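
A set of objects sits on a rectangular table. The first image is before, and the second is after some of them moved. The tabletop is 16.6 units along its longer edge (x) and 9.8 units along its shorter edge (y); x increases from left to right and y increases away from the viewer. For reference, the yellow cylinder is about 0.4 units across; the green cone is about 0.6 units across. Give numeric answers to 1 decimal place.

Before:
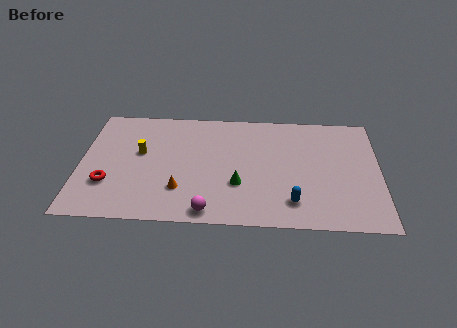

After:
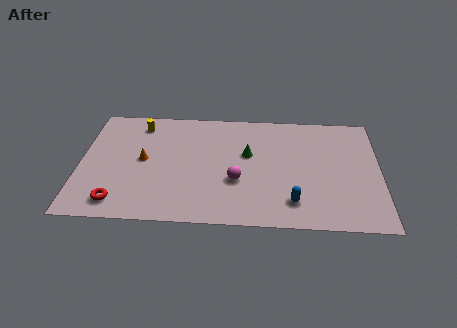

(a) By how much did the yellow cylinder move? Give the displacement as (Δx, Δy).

(-0.1, 2.5)

The yellow cylinder started near (3.3, 5.7) and ended near (3.2, 8.2).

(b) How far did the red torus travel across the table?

1.6

The red torus was near (1.6, 3.0) before and (2.2, 1.5) after, so it travelled √(0.6² + 1.5²) ≈ 1.6 units.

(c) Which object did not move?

the blue capsule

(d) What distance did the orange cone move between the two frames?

3.2

The orange cone was near (5.6, 2.7) before and (3.5, 5.1) after, so it travelled √(2.1² + 2.4²) ≈ 3.2 units.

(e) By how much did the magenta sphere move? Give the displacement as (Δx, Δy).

(1.5, 2.6)

The magenta sphere started near (7.2, 1.0) and ended near (8.7, 3.6).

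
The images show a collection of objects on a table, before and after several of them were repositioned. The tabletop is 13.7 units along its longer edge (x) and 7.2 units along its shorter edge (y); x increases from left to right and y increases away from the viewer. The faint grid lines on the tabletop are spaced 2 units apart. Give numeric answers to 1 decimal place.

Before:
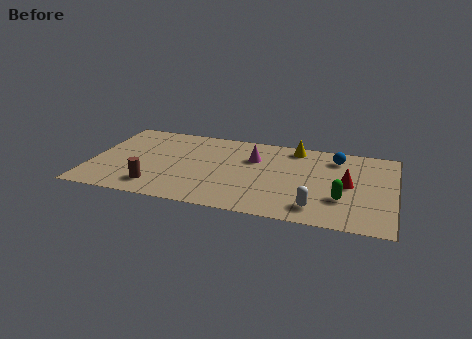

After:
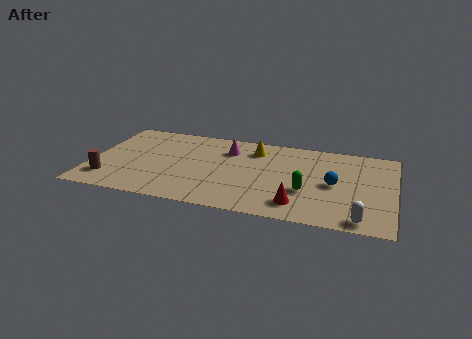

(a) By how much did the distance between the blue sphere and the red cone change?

+0.3

They were about 2.3 units apart before and 2.6 after — 0.3 units further apart.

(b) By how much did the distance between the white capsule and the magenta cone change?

+3.0

The distance was about 4.7 in the first image and 7.7 in the second, so they moved 3.0 units further apart.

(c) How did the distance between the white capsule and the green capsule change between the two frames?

+1.6

The distance was about 1.5 in the first image and 3.1 in the second, so they moved 1.6 units further apart.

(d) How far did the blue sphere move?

2.3

The blue sphere was near (11.0, 5.8) before and (11.0, 3.5) after, so it travelled √(0.0² + 2.3²) ≈ 2.3 units.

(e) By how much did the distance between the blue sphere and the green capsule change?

-2.0

They were about 3.5 units apart before and 1.5 after — 2.0 units closer together.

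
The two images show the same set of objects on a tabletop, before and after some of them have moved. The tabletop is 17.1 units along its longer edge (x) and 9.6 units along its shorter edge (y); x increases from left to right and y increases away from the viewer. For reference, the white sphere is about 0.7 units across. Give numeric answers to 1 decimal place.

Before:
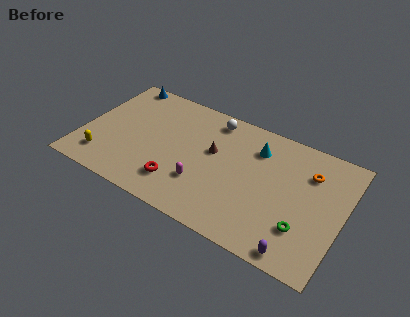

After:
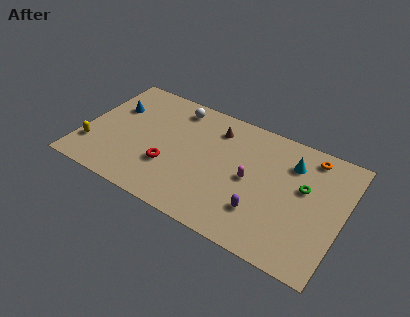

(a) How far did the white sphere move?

2.5

The white sphere was near (8.1, 8.3) before and (5.6, 8.2) after, so it travelled √(2.5² + 0.1²) ≈ 2.5 units.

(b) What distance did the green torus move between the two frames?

3.0

The green torus moved from about (14.8, 2.7) to (14.5, 5.7), a distance of √(0.3² + 3.0²) ≈ 3.0.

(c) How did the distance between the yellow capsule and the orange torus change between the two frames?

+1.0

They were about 14.0 units apart before and 15.0 after — 1.0 units further apart.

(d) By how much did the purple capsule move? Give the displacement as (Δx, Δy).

(-2.6, 1.7)

The purple capsule started near (14.7, 0.9) and ended near (12.1, 2.6).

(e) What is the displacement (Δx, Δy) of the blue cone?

(0.0, -2.4)

The blue cone was at about (1.7, 8.8) and moved to about (1.7, 6.4).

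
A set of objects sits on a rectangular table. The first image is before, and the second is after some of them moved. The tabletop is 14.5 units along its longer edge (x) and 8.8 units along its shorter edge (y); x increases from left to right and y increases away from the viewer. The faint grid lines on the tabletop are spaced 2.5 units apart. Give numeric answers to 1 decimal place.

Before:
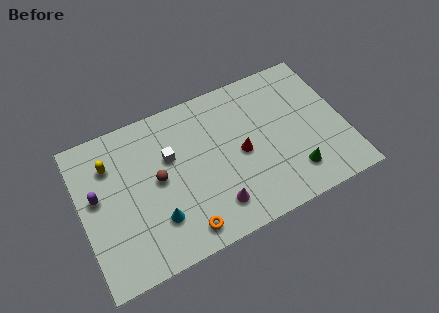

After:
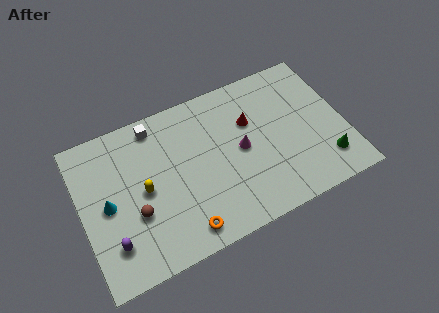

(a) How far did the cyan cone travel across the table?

3.1

The cyan cone moved from about (3.9, 2.4) to (1.4, 4.3), a distance of √(2.5² + 1.9²) ≈ 3.1.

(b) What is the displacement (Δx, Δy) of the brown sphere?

(-1.4, -1.4)

From the two frames, the brown sphere sits at roughly (4.2, 4.6) before and (2.8, 3.2) after.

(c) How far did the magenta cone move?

3.2

The magenta cone moved from about (7.0, 1.8) to (8.8, 4.4), a distance of √(1.8² + 2.6²) ≈ 3.2.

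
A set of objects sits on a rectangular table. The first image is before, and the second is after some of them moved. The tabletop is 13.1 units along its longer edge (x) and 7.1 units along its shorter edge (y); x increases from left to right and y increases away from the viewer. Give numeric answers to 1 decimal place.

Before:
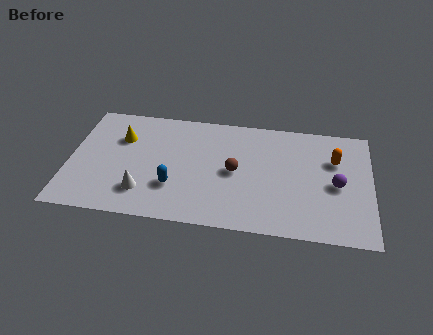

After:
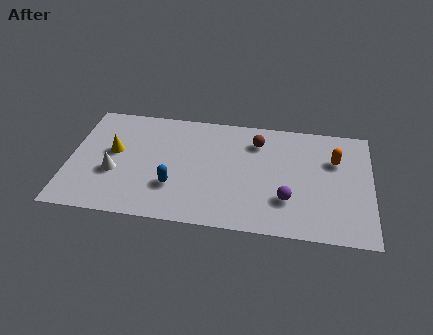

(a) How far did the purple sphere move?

2.4

The purple sphere moved from about (11.6, 3.3) to (9.5, 2.1), a distance of √(2.1² + 1.2²) ≈ 2.4.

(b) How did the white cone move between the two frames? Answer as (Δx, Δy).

(-1.3, 1.0)

The white cone was at about (3.3, 1.7) and moved to about (2.0, 2.7).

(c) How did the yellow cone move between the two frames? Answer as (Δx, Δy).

(-0.3, -0.9)

From the two frames, the yellow cone sits at roughly (2.2, 4.9) before and (1.9, 4.0) after.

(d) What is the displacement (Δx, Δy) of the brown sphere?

(0.9, 2.0)

The brown sphere started near (7.2, 3.5) and ended near (8.1, 5.5).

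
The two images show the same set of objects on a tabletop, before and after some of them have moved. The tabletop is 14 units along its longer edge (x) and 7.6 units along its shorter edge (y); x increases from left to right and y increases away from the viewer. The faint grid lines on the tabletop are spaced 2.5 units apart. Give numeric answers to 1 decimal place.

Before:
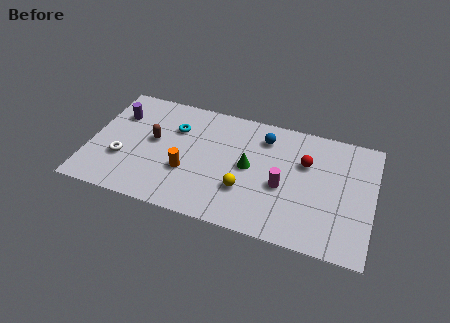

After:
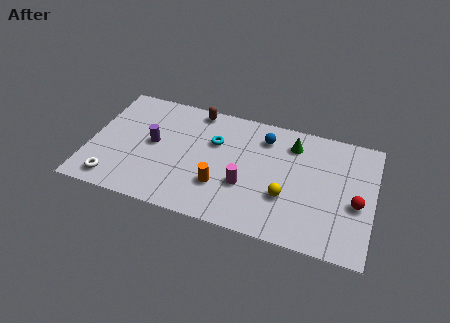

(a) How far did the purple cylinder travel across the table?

2.4

The purple cylinder moved from about (1.2, 5.4) to (3.1, 4.0), a distance of √(1.9² + 1.4²) ≈ 2.4.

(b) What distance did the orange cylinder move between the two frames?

1.7

The orange cylinder was near (4.9, 2.7) before and (6.6, 2.3) after, so it travelled √(1.7² + 0.4²) ≈ 1.7 units.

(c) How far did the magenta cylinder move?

1.9

The magenta cylinder moved from about (9.6, 3.2) to (7.8, 2.7), a distance of √(1.8² + 0.5²) ≈ 1.9.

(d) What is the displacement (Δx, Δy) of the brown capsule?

(1.9, 2.6)

From the two frames, the brown capsule sits at roughly (3.1, 4.2) before and (5.0, 6.8) after.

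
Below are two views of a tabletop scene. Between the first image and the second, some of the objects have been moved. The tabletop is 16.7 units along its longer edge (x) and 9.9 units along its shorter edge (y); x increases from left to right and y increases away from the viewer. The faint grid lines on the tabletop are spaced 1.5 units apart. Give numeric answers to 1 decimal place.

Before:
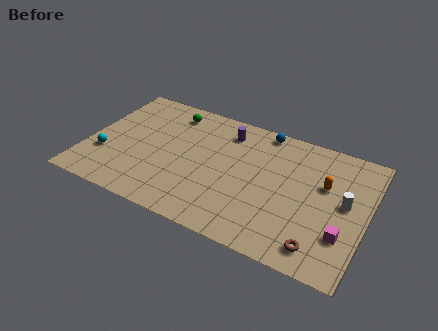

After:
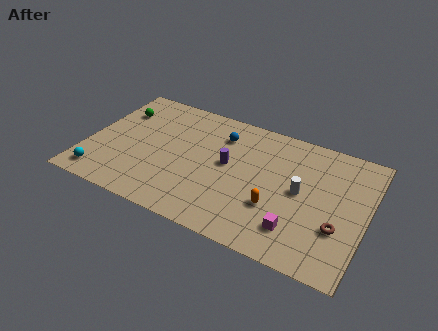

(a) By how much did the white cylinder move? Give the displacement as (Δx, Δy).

(-2.6, -0.2)

From the two frames, the white cylinder sits at roughly (15.4, 5.3) before and (12.8, 5.1) after.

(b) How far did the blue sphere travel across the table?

2.8

The blue sphere was near (10.1, 9.0) before and (7.7, 7.6) after, so it travelled √(2.4² + 1.4²) ≈ 2.8 units.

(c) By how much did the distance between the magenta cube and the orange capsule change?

-1.8

The distance was about 3.6 in the first image and 1.8 in the second, so they moved 1.8 units closer together.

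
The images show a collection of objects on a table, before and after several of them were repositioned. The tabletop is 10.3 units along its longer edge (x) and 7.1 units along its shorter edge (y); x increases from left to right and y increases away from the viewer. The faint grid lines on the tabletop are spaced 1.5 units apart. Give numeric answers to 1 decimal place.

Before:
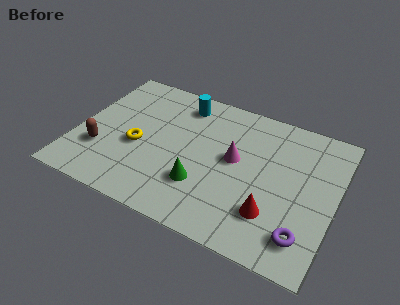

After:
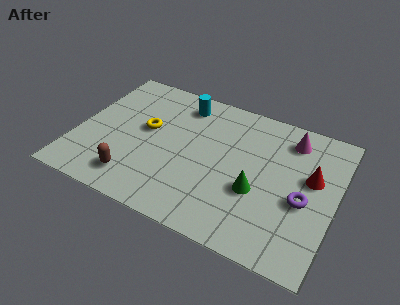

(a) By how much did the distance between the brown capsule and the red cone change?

+0.4

They were about 6.9 units apart before and 7.3 after — 0.4 units further apart.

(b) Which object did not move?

the cyan cylinder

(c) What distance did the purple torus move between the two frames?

1.6

The purple torus moved from about (9.3, 1.4) to (9.1, 3.0), a distance of √(0.2² + 1.6²) ≈ 1.6.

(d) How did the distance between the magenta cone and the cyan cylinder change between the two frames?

+1.3

The distance was about 3.1 in the first image and 4.4 in the second, so they moved 1.3 units further apart.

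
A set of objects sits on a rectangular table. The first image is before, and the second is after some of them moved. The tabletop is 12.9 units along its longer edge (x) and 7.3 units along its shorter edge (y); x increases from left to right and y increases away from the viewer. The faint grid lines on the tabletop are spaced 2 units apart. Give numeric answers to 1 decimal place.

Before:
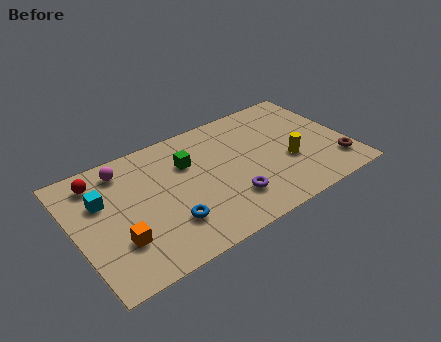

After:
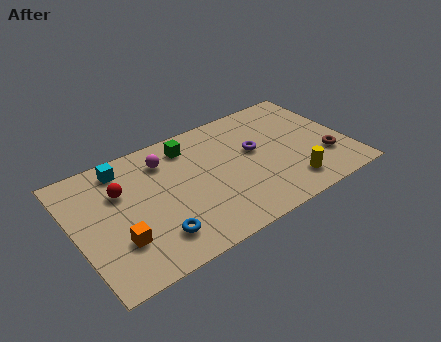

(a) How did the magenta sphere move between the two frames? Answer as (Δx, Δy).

(1.9, -0.4)

The magenta sphere was at about (2.6, 6.1) and moved to about (4.5, 5.7).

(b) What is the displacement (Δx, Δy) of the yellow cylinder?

(-0.2, -1.4)

The yellow cylinder was at about (10.0, 2.8) and moved to about (9.8, 1.4).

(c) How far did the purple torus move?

2.8

The purple torus moved from about (7.0, 1.9) to (8.6, 4.2), a distance of √(1.6² + 2.3²) ≈ 2.8.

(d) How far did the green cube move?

1.0

The green cube moved from about (5.5, 5.0) to (5.7, 6.0), a distance of √(0.2² + 1.0²) ≈ 1.0.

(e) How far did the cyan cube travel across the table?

1.8

From (1.4, 4.8) to (2.6, 6.2), the cyan cube covered √(1.2² + 1.4²) ≈ 1.8 units.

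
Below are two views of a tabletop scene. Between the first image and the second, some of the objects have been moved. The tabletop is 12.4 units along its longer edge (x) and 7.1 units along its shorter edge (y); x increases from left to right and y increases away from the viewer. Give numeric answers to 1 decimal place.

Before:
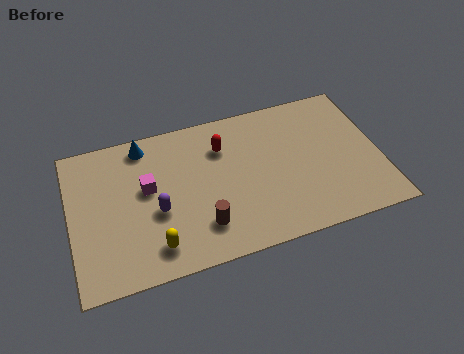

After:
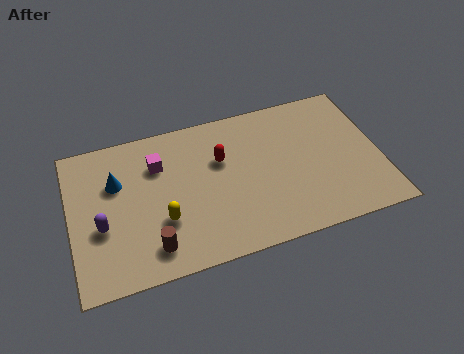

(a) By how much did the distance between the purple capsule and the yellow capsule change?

+0.8

They were about 1.6 units apart before and 2.4 after — 0.8 units further apart.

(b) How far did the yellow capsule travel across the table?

1.2

From (3.2, 1.3) to (3.6, 2.4), the yellow capsule covered √(0.4² + 1.1²) ≈ 1.2 units.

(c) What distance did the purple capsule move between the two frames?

2.2

The purple capsule moved from about (3.4, 2.9) to (1.2, 2.8), a distance of √(2.2² + 0.1²) ≈ 2.2.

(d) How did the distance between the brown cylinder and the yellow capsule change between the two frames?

-0.7

The distance was about 1.9 in the first image and 1.2 in the second, so they moved 0.7 units closer together.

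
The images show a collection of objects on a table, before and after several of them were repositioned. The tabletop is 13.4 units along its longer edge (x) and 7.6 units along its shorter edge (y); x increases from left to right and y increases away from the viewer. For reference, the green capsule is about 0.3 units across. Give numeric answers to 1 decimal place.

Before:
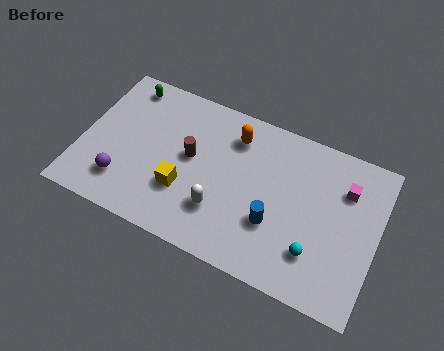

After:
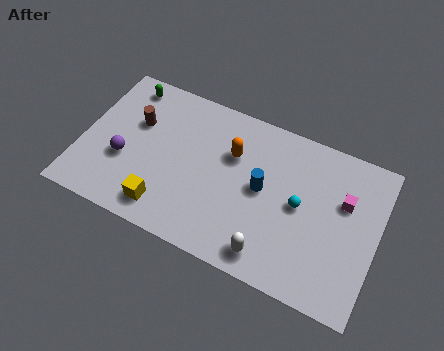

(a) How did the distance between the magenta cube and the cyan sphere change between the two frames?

-1.5

The distance was about 3.6 in the first image and 2.1 in the second, so they moved 1.5 units closer together.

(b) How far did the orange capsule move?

0.9

The orange capsule moved from about (6.7, 6.0) to (6.7, 5.1), a distance of √(0.0² + 0.9²) ≈ 0.9.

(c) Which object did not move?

the green capsule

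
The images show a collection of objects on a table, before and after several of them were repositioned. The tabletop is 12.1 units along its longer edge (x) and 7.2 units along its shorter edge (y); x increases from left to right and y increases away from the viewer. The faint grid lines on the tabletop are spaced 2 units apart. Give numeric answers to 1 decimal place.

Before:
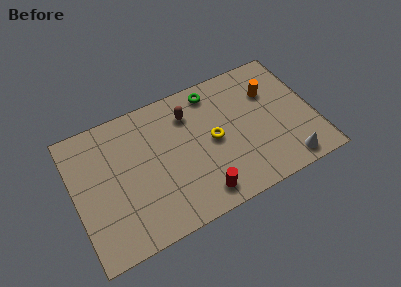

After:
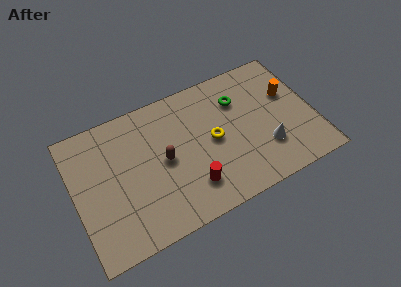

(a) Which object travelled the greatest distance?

the brown capsule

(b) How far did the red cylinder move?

0.7

The red cylinder was near (6.0, 1.1) before and (5.6, 1.7) after, so it travelled √(0.4² + 0.6²) ≈ 0.7 units.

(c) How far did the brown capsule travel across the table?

2.4

From (6.0, 5.5) to (4.5, 3.6), the brown capsule covered √(1.5² + 1.9²) ≈ 2.4 units.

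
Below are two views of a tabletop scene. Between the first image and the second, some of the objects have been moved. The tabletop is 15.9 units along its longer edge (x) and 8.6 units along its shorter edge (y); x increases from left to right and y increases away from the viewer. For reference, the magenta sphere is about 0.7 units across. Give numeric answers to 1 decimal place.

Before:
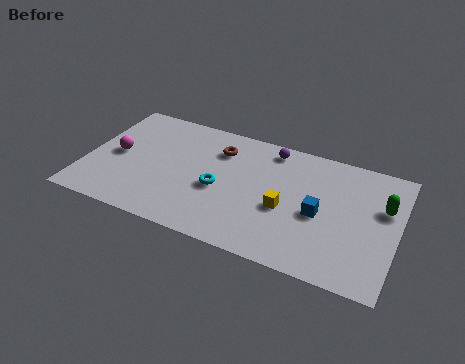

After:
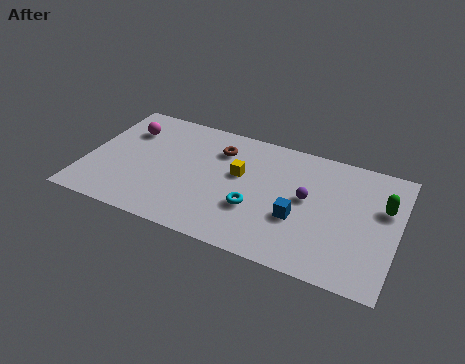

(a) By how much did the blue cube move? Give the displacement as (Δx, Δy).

(-1.0, -0.7)

The blue cube started near (12.0, 3.9) and ended near (11.0, 3.2).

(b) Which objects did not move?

the brown torus and the green capsule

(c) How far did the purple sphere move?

3.5

The purple sphere was near (9.2, 7.5) before and (11.3, 4.7) after, so it travelled √(2.1² + 2.8²) ≈ 3.5 units.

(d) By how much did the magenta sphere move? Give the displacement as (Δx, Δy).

(0.3, 2.0)

The magenta sphere was at about (1.5, 4.3) and moved to about (1.8, 6.3).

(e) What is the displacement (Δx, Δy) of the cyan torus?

(1.9, -0.7)

From the two frames, the cyan torus sits at roughly (6.9, 3.7) before and (8.8, 3.0) after.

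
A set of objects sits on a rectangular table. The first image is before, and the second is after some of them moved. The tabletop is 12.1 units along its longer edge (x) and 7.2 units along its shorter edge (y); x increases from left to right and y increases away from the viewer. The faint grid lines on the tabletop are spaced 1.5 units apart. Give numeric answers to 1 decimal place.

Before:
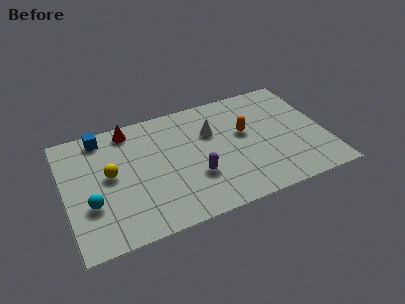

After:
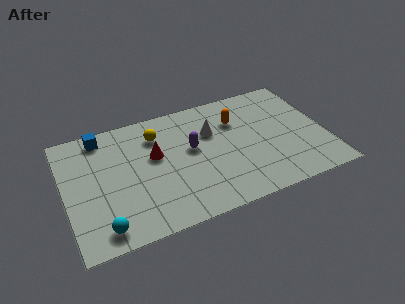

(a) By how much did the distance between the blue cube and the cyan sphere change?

+1.4

They were about 3.9 units apart before and 5.3 after — 1.4 units further apart.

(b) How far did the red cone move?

2.2

The red cone moved from about (3.2, 6.3) to (4.2, 4.3), a distance of √(1.0² + 2.0²) ≈ 2.2.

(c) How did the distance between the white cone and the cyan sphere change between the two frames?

+0.4

They were about 6.2 units apart before and 6.6 after — 0.4 units further apart.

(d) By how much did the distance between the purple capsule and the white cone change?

-1.4

They were about 2.6 units apart before and 1.2 after — 1.4 units closer together.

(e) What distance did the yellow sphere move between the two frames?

2.8

From (2.1, 3.9) to (4.4, 5.5), the yellow sphere covered √(2.3² + 1.6²) ≈ 2.8 units.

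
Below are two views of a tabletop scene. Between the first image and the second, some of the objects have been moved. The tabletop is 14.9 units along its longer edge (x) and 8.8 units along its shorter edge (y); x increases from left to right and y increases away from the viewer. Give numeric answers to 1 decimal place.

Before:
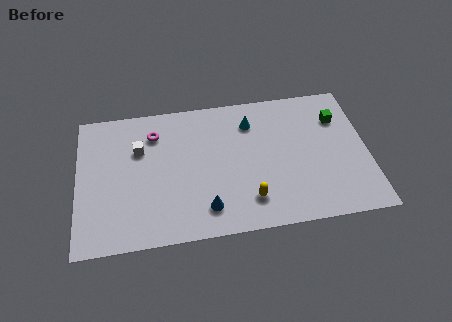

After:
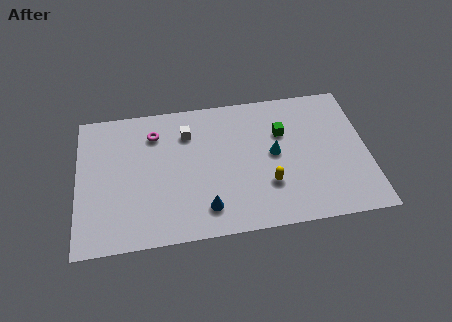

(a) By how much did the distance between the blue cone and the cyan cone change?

-1.1

They were about 5.7 units apart before and 4.6 after — 1.1 units closer together.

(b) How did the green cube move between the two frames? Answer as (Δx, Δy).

(-2.9, -0.5)

The green cube started near (13.5, 6.4) and ended near (10.6, 5.9).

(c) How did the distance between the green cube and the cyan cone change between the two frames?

-3.1

Before: roughly 4.5 units apart; after: 1.4. That's 3.1 units closer together.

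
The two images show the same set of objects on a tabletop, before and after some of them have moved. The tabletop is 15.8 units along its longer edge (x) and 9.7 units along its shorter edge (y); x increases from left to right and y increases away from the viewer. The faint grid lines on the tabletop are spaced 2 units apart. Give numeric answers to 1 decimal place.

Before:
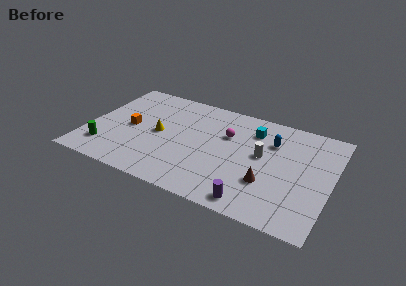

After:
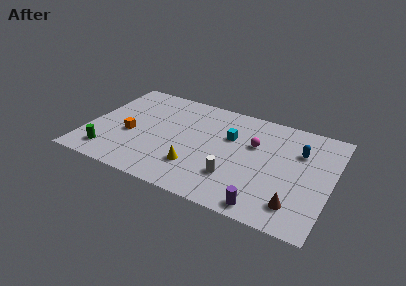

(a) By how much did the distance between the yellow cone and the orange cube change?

+2.8

They were about 1.9 units apart before and 4.7 after — 2.8 units further apart.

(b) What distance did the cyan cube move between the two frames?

1.8

From (10.5, 7.5) to (9.1, 6.3), the cyan cube covered √(1.4² + 1.2²) ≈ 1.8 units.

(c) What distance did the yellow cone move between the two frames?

3.5

From (4.6, 4.8) to (7.3, 2.6), the yellow cone covered √(2.7² + 2.2²) ≈ 3.5 units.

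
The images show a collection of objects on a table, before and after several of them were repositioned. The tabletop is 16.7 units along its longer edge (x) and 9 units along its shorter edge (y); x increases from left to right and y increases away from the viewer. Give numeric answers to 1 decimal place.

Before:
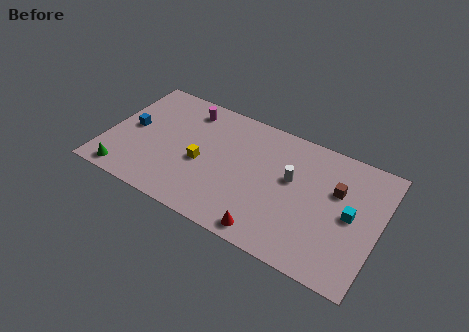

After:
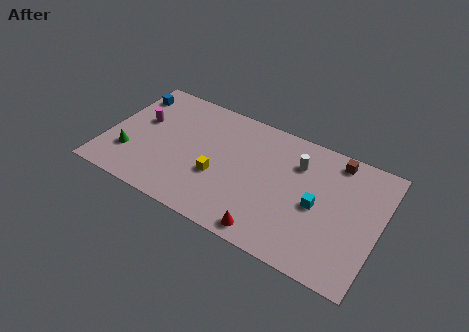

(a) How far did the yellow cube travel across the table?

1.2

The yellow cube was near (5.9, 3.9) before and (7.0, 3.4) after, so it travelled √(1.1² + 0.5²) ≈ 1.2 units.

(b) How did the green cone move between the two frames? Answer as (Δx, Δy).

(0.0, 1.6)

The green cone started near (1.6, 1.0) and ended near (1.6, 2.6).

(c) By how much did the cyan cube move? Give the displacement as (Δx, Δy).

(-2.0, -0.3)

The cyan cube was at about (15.0, 4.5) and moved to about (13.0, 4.2).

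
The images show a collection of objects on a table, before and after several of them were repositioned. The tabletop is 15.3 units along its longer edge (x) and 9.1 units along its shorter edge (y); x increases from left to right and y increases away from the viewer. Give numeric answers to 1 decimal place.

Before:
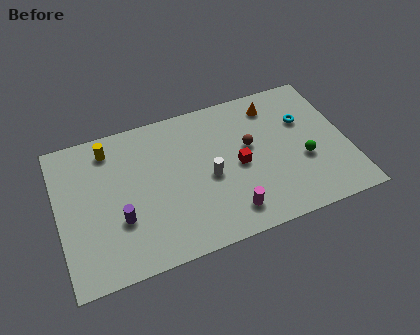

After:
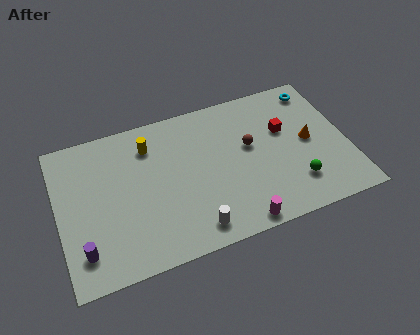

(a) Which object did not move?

the brown sphere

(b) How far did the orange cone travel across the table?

3.3

The orange cone was near (11.7, 7.5) before and (13.3, 4.6) after, so it travelled √(1.6² + 2.9²) ≈ 3.3 units.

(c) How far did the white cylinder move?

3.0

The white cylinder moved from about (7.9, 4.1) to (6.8, 1.3), a distance of √(1.1² + 2.8²) ≈ 3.0.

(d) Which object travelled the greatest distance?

the orange cone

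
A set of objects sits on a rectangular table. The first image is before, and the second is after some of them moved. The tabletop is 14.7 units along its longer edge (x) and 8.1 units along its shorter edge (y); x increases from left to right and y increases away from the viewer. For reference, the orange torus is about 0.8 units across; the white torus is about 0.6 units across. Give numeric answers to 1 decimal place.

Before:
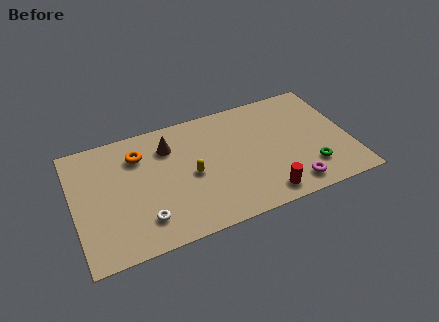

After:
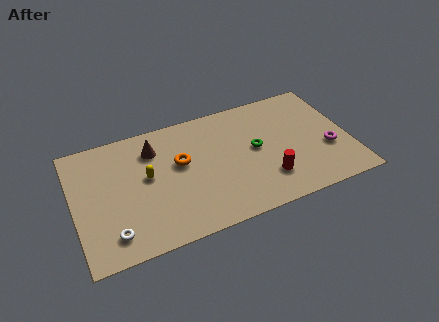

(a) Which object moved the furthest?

the green torus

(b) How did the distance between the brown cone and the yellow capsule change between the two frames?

-0.7

They were about 2.5 units apart before and 1.8 after — 0.7 units closer together.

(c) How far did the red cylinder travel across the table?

1.0

The red cylinder moved from about (9.8, 1.1) to (10.1, 2.1), a distance of √(0.3² + 1.0²) ≈ 1.0.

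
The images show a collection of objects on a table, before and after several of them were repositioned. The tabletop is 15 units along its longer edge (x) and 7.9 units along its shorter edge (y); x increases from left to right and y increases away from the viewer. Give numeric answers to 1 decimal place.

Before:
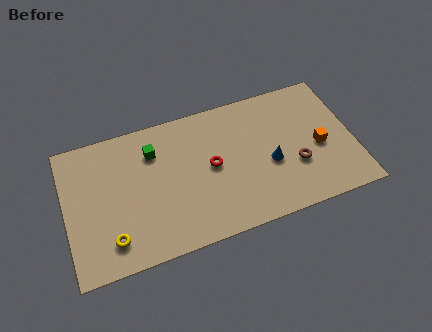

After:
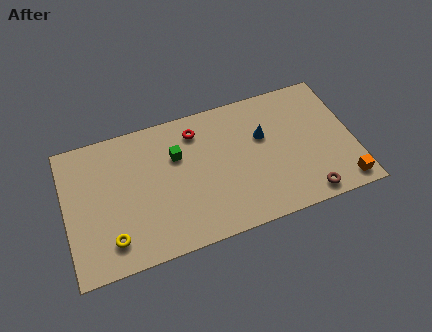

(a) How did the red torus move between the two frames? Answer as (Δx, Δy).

(-0.6, 2.3)

The red torus was at about (7.6, 4.1) and moved to about (7.0, 6.4).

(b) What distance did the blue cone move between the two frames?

1.7

The blue cone was near (10.6, 3.3) before and (10.4, 5.0) after, so it travelled √(0.2² + 1.7²) ≈ 1.7 units.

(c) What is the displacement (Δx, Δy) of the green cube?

(1.2, -0.6)

From the two frames, the green cube sits at roughly (4.7, 5.9) before and (5.9, 5.3) after.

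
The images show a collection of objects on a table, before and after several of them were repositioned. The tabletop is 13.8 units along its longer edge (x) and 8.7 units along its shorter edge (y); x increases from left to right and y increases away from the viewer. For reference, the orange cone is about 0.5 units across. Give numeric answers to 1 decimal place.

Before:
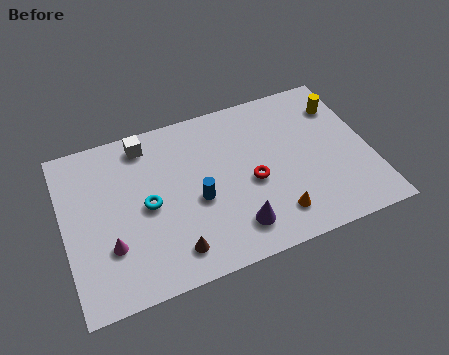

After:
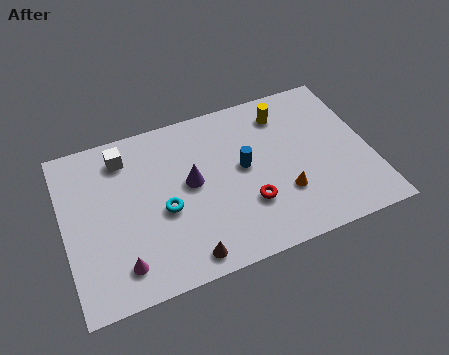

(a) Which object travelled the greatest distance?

the purple cone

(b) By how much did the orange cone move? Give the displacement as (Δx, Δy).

(0.5, 1.0)

The orange cone started near (9.2, 1.7) and ended near (9.7, 2.7).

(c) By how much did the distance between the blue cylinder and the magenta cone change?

+2.5

Before: roughly 4.1 units apart; after: 6.6. That's 2.5 units further apart.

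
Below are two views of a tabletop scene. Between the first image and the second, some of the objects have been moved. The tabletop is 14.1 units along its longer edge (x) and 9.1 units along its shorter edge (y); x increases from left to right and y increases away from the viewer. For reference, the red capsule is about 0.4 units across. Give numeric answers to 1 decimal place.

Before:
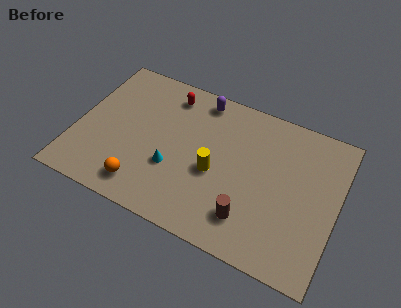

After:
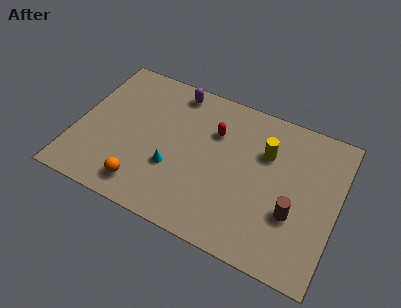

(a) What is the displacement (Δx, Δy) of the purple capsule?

(-1.4, 0.0)

The purple capsule was at about (6.3, 8.0) and moved to about (4.9, 8.0).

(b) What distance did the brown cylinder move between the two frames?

2.5

The brown cylinder was near (9.7, 2.0) before and (11.9, 3.2) after, so it travelled √(2.2² + 1.2²) ≈ 2.5 units.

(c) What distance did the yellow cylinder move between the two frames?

3.4

From (7.6, 3.9) to (10.1, 6.2), the yellow cylinder covered √(2.5² + 2.3²) ≈ 3.4 units.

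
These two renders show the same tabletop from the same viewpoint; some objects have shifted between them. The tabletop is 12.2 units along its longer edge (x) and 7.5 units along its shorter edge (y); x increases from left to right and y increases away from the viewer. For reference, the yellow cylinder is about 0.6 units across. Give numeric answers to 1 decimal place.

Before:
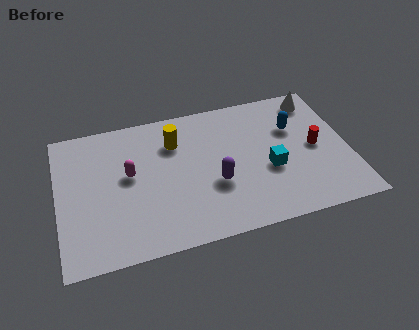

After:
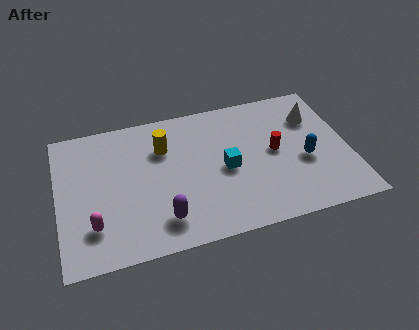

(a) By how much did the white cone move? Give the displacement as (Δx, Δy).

(-0.2, -1.0)

The white cone started near (11.1, 6.4) and ended near (10.9, 5.4).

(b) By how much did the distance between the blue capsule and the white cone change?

+0.6

The distance was about 1.8 in the first image and 2.4 in the second, so they moved 0.6 units further apart.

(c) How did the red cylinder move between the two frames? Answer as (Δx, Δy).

(-1.7, 0.2)

The red cylinder started near (10.8, 3.7) and ended near (9.1, 3.9).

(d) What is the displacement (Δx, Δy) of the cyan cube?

(-1.8, 0.5)

The cyan cube started near (8.8, 3.0) and ended near (7.0, 3.5).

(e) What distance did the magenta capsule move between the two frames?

2.8

The magenta capsule was near (3.0, 4.2) before and (1.4, 1.9) after, so it travelled √(1.6² + 2.3²) ≈ 2.8 units.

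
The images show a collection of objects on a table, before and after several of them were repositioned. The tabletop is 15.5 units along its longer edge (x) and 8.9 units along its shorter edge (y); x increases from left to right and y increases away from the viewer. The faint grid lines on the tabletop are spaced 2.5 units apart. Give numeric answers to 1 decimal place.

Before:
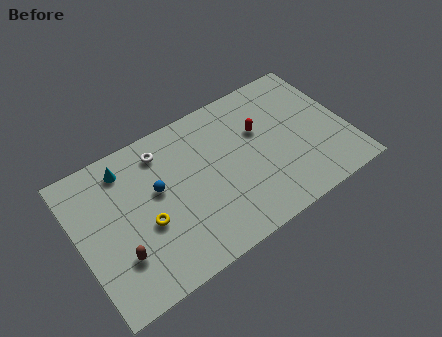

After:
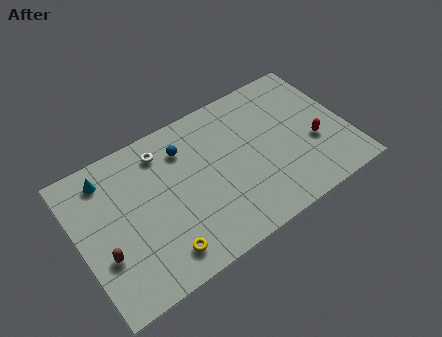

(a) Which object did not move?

the white torus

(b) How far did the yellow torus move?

2.2

The yellow torus was near (3.7, 3.6) before and (4.2, 1.5) after, so it travelled √(0.5² + 2.1²) ≈ 2.2 units.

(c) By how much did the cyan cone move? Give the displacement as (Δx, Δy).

(-1.1, 0.0)

The cyan cone was at about (3.1, 7.4) and moved to about (2.0, 7.4).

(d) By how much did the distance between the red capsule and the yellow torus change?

+2.2

The distance was about 7.3 in the first image and 9.5 in the second, so they moved 2.2 units further apart.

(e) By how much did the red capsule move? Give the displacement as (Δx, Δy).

(2.8, -2.3)

The red capsule was at about (10.7, 5.7) and moved to about (13.5, 3.4).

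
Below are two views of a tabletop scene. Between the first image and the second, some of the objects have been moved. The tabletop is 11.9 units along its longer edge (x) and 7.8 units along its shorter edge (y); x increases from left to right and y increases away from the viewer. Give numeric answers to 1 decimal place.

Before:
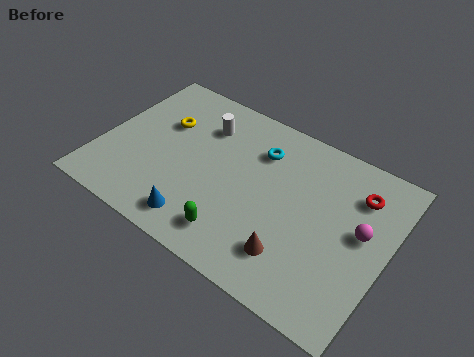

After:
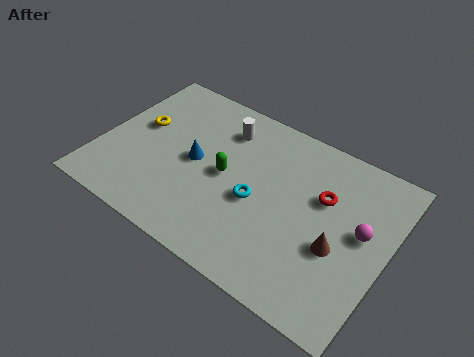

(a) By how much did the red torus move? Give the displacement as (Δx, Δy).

(-1.3, -0.9)

The red torus started near (10.4, 5.9) and ended near (9.1, 5.0).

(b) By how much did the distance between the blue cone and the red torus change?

-2.2

They were about 7.5 units apart before and 5.3 after — 2.2 units closer together.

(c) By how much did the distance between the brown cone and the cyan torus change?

-1.1

The distance was about 4.5 in the first image and 3.4 in the second, so they moved 1.1 units closer together.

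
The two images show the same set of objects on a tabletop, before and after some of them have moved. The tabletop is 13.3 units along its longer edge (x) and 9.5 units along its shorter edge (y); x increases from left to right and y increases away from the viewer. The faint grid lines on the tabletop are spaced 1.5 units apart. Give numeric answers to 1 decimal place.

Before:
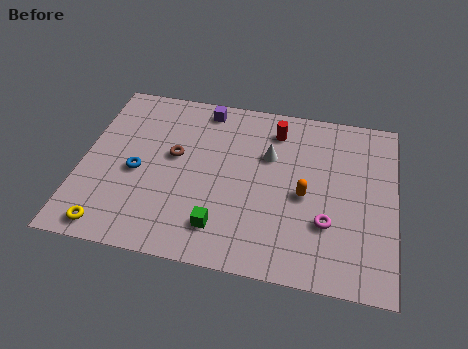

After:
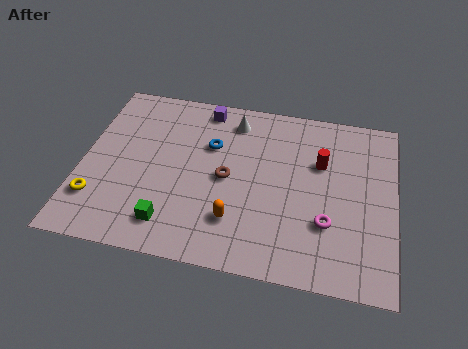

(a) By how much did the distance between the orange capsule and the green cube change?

-1.4

Before: roughly 4.2 units apart; after: 2.8. That's 1.4 units closer together.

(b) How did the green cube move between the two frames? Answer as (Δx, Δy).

(-2.1, -0.2)

From the two frames, the green cube sits at roughly (6.1, 1.9) before and (4.0, 1.7) after.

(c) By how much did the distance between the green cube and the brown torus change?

-0.5

Before: roughly 4.1 units apart; after: 3.6. That's 0.5 units closer together.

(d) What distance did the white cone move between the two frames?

2.3

The white cone moved from about (7.9, 6.2) to (6.3, 7.9), a distance of √(1.6² + 1.7²) ≈ 2.3.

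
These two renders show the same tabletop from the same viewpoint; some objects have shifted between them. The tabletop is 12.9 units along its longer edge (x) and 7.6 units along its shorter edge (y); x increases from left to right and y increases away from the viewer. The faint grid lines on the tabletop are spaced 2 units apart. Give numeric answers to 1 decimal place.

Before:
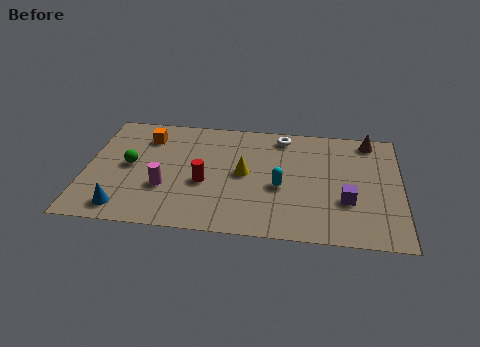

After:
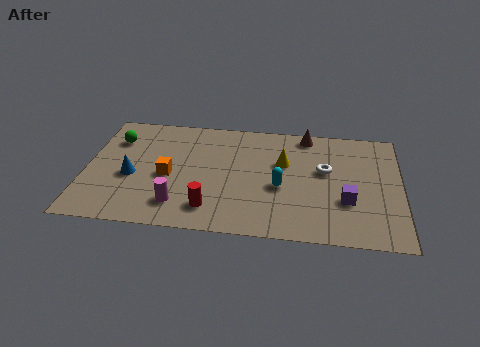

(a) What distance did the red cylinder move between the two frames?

1.6

The red cylinder was near (4.9, 3.1) before and (5.2, 1.5) after, so it travelled √(0.3² + 1.6²) ≈ 1.6 units.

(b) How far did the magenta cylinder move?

1.2

From (3.3, 2.6) to (3.9, 1.6), the magenta cylinder covered √(0.6² + 1.0²) ≈ 1.2 units.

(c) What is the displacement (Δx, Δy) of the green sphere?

(-0.7, 1.7)

The green sphere was at about (1.8, 3.9) and moved to about (1.1, 5.6).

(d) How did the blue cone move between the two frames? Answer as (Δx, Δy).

(0.2, 2.1)

From the two frames, the blue cone sits at roughly (1.7, 1.1) before and (1.9, 3.2) after.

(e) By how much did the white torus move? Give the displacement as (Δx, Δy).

(1.8, -2.1)

From the two frames, the white torus sits at roughly (8.0, 6.6) before and (9.8, 4.5) after.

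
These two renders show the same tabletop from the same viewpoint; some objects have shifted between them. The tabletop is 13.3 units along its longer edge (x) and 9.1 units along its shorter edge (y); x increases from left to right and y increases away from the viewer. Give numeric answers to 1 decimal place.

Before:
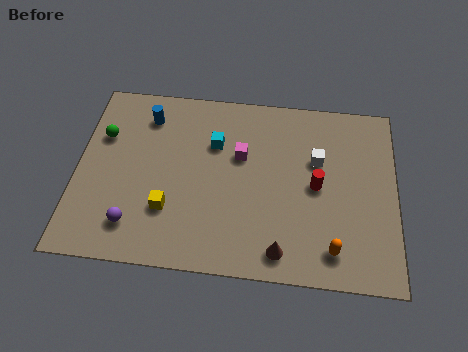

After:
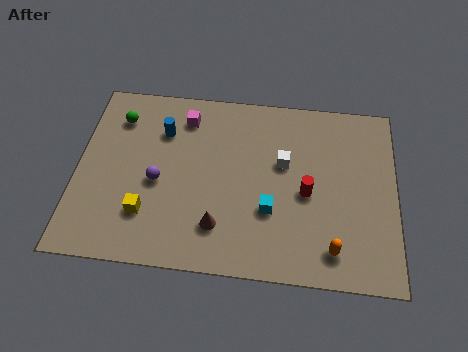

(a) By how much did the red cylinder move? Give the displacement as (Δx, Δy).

(-0.4, -0.4)

The red cylinder started near (10.0, 4.5) and ended near (9.6, 4.1).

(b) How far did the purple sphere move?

2.4

From (2.5, 1.8) to (3.4, 4.0), the purple sphere covered √(0.9² + 2.2²) ≈ 2.4 units.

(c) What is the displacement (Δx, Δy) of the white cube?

(-1.4, -0.3)

The white cube was at about (10.0, 5.8) and moved to about (8.6, 5.5).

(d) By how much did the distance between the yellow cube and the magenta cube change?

+1.0

They were about 4.2 units apart before and 5.2 after — 1.0 units further apart.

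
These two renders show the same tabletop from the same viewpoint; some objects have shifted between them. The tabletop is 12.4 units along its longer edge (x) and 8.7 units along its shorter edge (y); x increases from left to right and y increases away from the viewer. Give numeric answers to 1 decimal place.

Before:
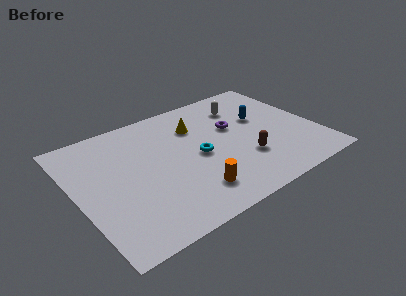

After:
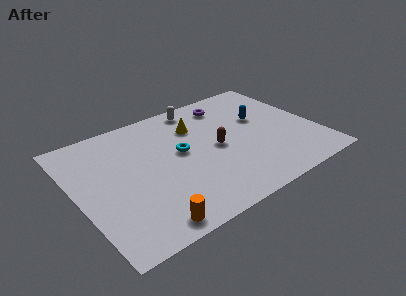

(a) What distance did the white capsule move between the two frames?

2.4

From (9.1, 6.7) to (6.9, 7.7), the white capsule covered √(2.2² + 1.0²) ≈ 2.4 units.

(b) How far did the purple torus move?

1.9

The purple torus moved from about (8.3, 5.3) to (8.4, 7.2), a distance of √(0.1² + 1.9²) ≈ 1.9.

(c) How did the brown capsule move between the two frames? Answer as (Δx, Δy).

(-1.2, 1.5)

The brown capsule started near (8.4, 2.7) and ended near (7.2, 4.2).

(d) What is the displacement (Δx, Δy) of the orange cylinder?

(-2.5, -0.9)

The orange cylinder was at about (5.4, 1.8) and moved to about (2.9, 0.9).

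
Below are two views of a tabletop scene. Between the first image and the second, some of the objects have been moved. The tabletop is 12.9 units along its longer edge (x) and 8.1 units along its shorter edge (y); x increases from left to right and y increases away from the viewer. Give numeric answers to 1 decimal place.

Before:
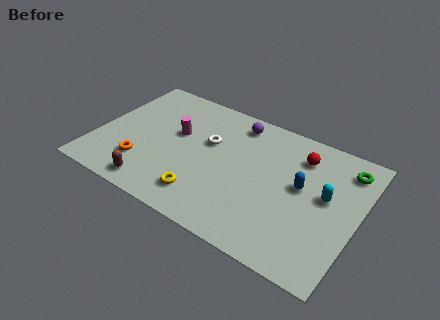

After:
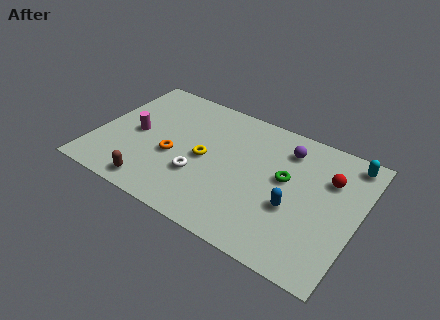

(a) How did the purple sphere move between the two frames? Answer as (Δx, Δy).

(2.6, -0.5)

The purple sphere started near (6.5, 6.9) and ended near (9.1, 6.4).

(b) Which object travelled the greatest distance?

the green torus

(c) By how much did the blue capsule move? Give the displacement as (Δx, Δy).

(-0.2, -1.4)

From the two frames, the blue capsule sits at roughly (10.1, 4.5) before and (9.9, 3.1) after.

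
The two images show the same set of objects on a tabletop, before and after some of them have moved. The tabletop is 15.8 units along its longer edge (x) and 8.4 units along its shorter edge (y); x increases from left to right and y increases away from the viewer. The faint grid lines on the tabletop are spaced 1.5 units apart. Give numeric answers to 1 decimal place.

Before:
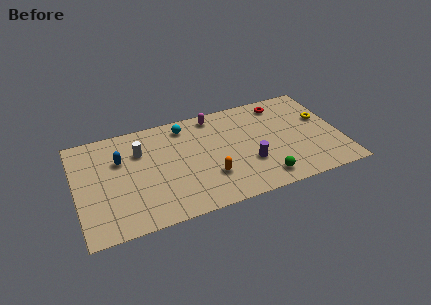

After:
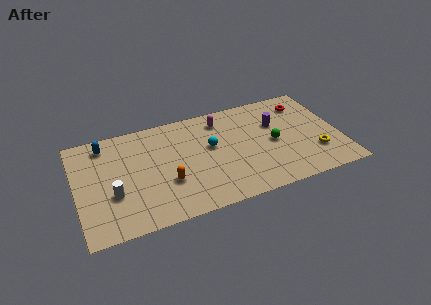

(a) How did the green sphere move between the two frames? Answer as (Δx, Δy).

(0.9, 2.7)

From the two frames, the green sphere sits at roughly (10.9, 1.3) before and (11.8, 4.0) after.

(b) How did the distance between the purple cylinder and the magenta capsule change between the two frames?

-1.4

They were about 4.9 units apart before and 3.5 after — 1.4 units closer together.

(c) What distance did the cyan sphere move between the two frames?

2.6

The cyan sphere moved from about (6.7, 7.1) to (8.1, 4.9), a distance of √(1.4² + 2.2²) ≈ 2.6.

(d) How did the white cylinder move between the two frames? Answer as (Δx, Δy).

(-1.8, -2.9)

The white cylinder started near (3.9, 5.9) and ended near (2.1, 3.0).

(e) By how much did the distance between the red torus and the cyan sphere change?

+0.3

The distance was about 5.9 in the first image and 6.2 in the second, so they moved 0.3 units further apart.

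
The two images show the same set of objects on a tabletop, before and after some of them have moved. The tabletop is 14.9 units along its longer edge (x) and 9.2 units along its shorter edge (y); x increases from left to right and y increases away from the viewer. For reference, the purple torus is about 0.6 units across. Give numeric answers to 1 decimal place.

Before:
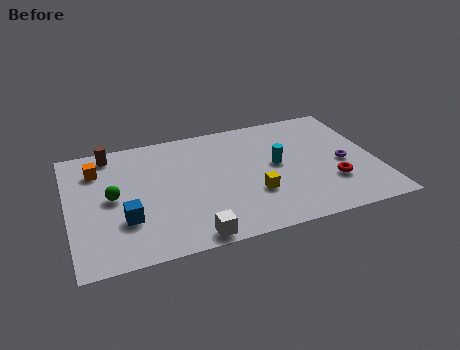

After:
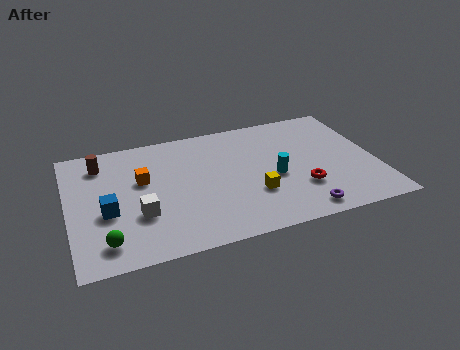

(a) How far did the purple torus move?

3.8

The purple torus was near (13.3, 4.1) before and (10.9, 1.1) after, so it travelled √(2.4² + 3.0²) ≈ 3.8 units.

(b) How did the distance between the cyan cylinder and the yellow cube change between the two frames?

-0.8

The distance was about 2.3 in the first image and 1.5 in the second, so they moved 0.8 units closer together.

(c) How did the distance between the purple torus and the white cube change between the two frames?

-0.5

The distance was about 8.4 in the first image and 7.9 in the second, so they moved 0.5 units closer together.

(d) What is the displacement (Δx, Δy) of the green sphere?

(-0.5, -3.1)

From the two frames, the green sphere sits at roughly (2.1, 4.7) before and (1.6, 1.6) after.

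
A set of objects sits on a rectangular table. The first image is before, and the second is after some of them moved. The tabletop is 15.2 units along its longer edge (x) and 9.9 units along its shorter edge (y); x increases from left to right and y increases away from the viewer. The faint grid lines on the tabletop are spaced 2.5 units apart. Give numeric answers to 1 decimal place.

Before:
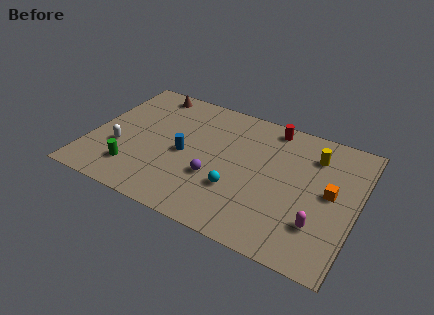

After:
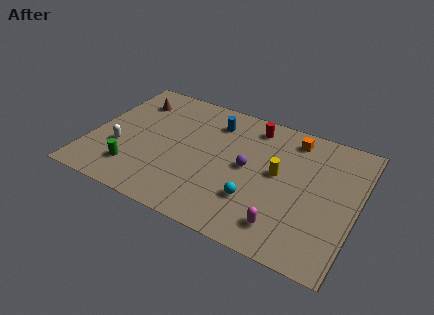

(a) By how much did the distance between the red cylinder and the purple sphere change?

-2.6

Before: roughly 5.9 units apart; after: 3.3. That's 2.6 units closer together.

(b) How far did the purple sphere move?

2.3

The purple sphere moved from about (7.3, 3.5) to (9.0, 5.1), a distance of √(1.7² + 1.6²) ≈ 2.3.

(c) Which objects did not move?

the green cylinder and the white capsule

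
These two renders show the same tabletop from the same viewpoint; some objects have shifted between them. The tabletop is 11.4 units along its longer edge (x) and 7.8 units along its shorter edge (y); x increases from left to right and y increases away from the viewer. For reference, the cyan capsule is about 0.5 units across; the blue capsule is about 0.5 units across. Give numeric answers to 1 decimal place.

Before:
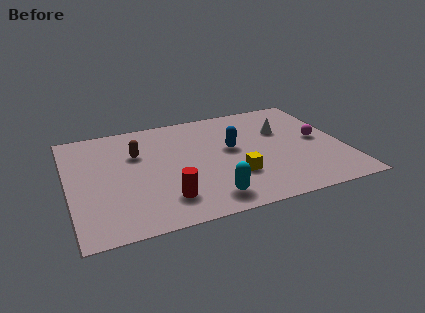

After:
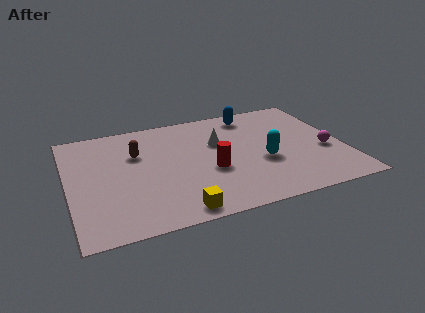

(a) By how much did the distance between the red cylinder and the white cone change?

-4.2

Before: roughly 6.2 units apart; after: 2.0. That's 4.2 units closer together.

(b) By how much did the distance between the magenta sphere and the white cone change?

+2.9

Before: roughly 1.8 units apart; after: 4.7. That's 2.9 units further apart.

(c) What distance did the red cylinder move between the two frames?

2.4

From (3.8, 1.7) to (5.8, 3.1), the red cylinder covered √(2.0² + 1.4²) ≈ 2.4 units.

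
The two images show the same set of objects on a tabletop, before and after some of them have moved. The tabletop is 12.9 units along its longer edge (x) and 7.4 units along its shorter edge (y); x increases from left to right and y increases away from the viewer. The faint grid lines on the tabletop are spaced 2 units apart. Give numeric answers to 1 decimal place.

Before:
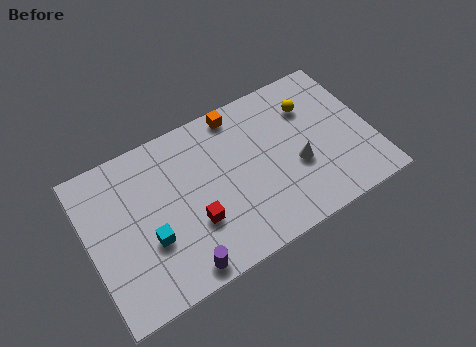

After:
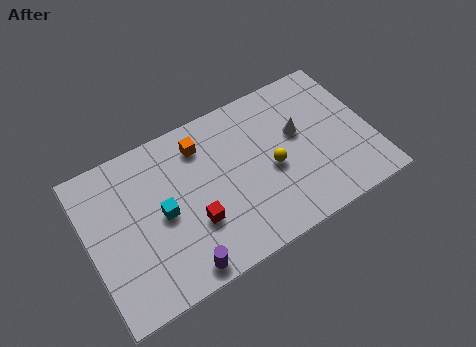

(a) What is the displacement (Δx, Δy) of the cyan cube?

(0.7, 0.9)

From the two frames, the cyan cube sits at roughly (2.6, 2.7) before and (3.3, 3.6) after.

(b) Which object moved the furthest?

the yellow sphere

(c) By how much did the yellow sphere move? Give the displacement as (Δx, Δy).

(-2.1, -2.1)

From the two frames, the yellow sphere sits at roughly (10.4, 5.4) before and (8.3, 3.3) after.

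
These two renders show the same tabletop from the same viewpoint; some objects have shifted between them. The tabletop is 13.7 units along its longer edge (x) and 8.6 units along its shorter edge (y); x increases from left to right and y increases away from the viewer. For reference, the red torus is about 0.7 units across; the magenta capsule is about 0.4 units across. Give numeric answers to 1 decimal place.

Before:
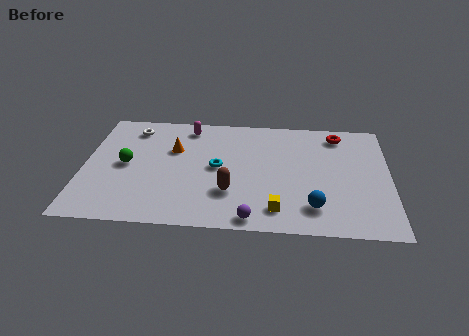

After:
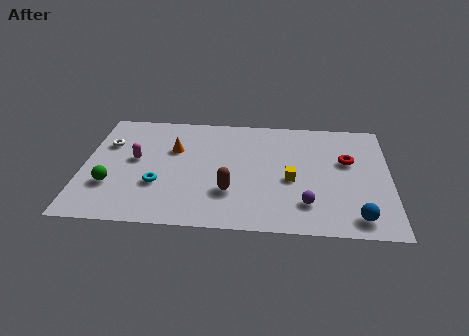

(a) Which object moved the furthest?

the magenta capsule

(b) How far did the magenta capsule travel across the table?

3.5

From (4.6, 7.4) to (2.3, 4.7), the magenta capsule covered √(2.3² + 2.7²) ≈ 3.5 units.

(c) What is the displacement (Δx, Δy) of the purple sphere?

(2.4, 1.2)

The purple sphere was at about (7.6, 0.8) and moved to about (10.0, 2.0).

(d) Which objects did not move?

the orange cone and the brown capsule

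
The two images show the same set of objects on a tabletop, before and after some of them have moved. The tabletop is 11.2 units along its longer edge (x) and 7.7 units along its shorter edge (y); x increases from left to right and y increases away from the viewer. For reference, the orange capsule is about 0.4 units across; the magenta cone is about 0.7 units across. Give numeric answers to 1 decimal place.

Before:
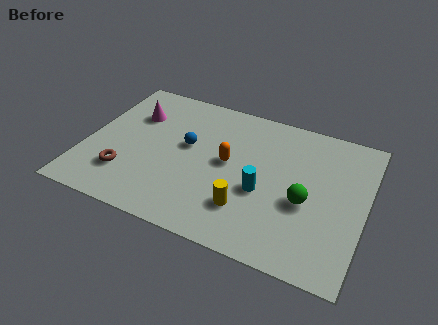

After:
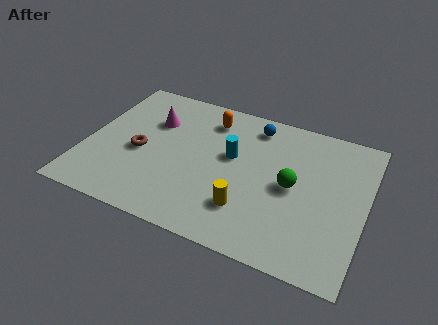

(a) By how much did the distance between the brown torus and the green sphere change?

-1.1

The distance was about 7.2 in the first image and 6.1 in the second, so they moved 1.1 units closer together.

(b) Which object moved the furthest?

the blue sphere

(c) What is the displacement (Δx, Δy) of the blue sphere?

(2.5, 2.1)

From the two frames, the blue sphere sits at roughly (4.0, 4.4) before and (6.5, 6.5) after.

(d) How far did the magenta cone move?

0.8

The magenta cone moved from about (1.7, 5.4) to (2.5, 5.3), a distance of √(0.8² + 0.1²) ≈ 0.8.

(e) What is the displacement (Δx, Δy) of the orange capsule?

(-1.0, 2.1)

The orange capsule started near (5.7, 4.1) and ended near (4.7, 6.2).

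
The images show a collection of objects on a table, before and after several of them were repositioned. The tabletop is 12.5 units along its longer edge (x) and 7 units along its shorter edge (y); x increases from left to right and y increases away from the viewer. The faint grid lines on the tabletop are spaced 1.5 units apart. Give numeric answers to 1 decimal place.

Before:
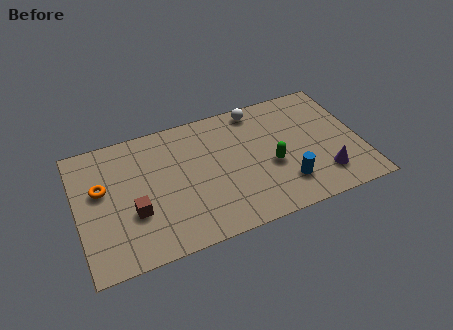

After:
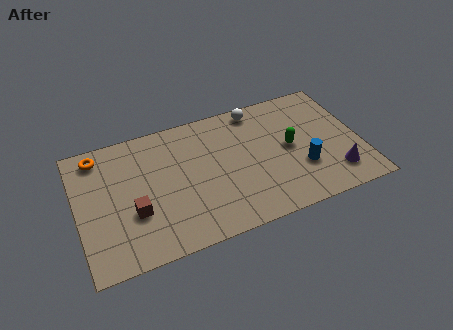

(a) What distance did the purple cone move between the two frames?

0.5

From (10.7, 1.6) to (11.2, 1.5), the purple cone covered √(0.5² + 0.1²) ≈ 0.5 units.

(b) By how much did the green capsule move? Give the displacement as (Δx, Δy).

(0.9, 0.7)

The green capsule started near (8.5, 2.9) and ended near (9.4, 3.6).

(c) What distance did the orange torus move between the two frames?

1.8

From (1.1, 4.2) to (1.1, 6.0), the orange torus covered √(0.0² + 1.8²) ≈ 1.8 units.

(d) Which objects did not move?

the brown cube and the white sphere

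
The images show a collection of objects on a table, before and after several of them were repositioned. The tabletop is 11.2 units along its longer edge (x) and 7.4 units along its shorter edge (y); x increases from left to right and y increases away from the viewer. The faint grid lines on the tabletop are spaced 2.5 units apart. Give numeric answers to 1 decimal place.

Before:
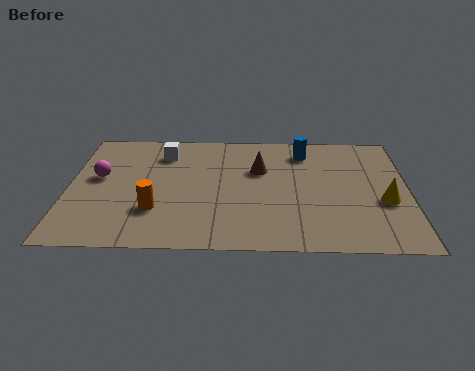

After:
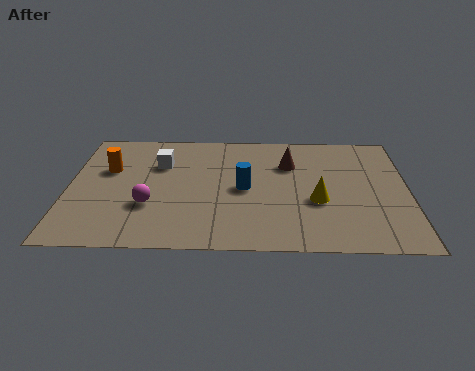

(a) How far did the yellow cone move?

2.2

The yellow cone was near (10.4, 2.9) before and (8.2, 2.9) after, so it travelled √(2.2² + 0.0²) ≈ 2.2 units.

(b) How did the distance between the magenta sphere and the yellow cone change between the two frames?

-4.0

The distance was about 9.5 in the first image and 5.5 in the second, so they moved 4.0 units closer together.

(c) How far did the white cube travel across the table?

0.7

The white cube was near (3.1, 5.8) before and (3.0, 5.1) after, so it travelled √(0.1² + 0.7²) ≈ 0.7 units.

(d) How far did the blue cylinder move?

3.1

The blue cylinder moved from about (7.8, 6.0) to (5.8, 3.6), a distance of √(2.0² + 2.4²) ≈ 3.1.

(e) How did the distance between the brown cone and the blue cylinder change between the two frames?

+0.3

The distance was about 1.9 in the first image and 2.2 in the second, so they moved 0.3 units further apart.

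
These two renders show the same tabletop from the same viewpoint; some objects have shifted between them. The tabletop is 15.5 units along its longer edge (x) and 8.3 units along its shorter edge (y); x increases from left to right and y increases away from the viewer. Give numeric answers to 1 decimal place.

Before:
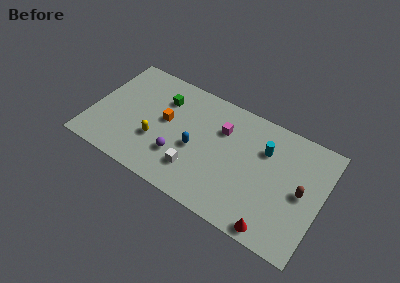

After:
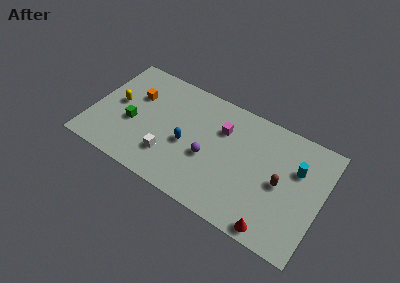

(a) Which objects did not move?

the magenta cube and the red cone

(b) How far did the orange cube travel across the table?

2.4

The orange cube moved from about (4.9, 4.6) to (2.7, 5.5), a distance of √(2.2² + 0.9²) ≈ 2.4.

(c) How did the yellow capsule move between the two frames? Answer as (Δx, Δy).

(-2.9, 1.5)

The yellow capsule started near (4.5, 2.9) and ended near (1.6, 4.4).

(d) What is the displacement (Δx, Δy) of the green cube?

(-1.7, -2.7)

From the two frames, the green cube sits at roughly (4.5, 6.1) before and (2.8, 3.4) after.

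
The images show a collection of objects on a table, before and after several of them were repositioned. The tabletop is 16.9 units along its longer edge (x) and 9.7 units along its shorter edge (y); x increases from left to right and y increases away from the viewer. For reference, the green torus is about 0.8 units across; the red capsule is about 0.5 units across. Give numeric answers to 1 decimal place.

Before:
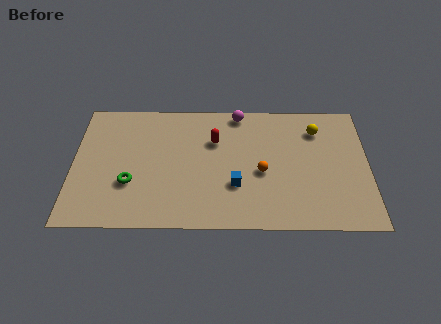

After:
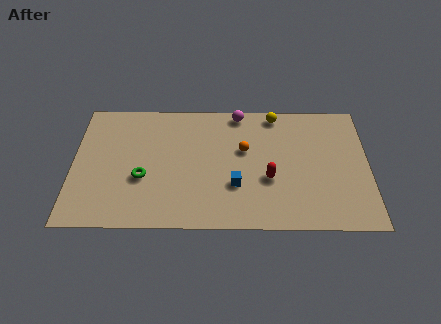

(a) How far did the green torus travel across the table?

0.8

The green torus was near (3.3, 3.3) before and (4.0, 3.7) after, so it travelled √(0.7² + 0.4²) ≈ 0.8 units.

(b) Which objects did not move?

the magenta sphere and the blue cube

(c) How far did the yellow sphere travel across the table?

2.7

The yellow sphere moved from about (14.0, 7.5) to (11.6, 8.7), a distance of √(2.4² + 1.2²) ≈ 2.7.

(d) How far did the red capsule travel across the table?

4.2

From (8.1, 6.6) to (11.2, 3.7), the red capsule covered √(3.1² + 2.9²) ≈ 4.2 units.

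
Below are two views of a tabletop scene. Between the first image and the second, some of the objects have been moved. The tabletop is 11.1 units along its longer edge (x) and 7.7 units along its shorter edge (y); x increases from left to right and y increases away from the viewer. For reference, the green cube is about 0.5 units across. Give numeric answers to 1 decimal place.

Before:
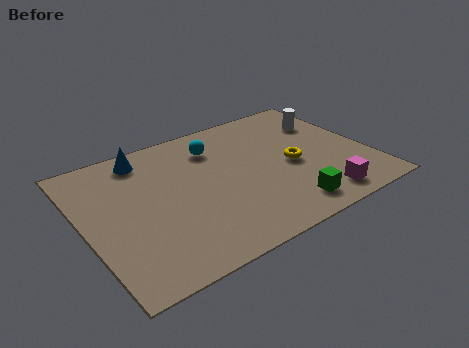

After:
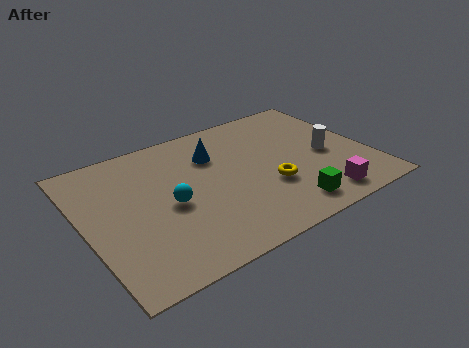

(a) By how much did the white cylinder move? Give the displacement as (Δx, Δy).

(-0.4, -2.0)

The white cylinder started near (9.9, 5.5) and ended near (9.5, 3.5).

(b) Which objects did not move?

the magenta cube and the green cube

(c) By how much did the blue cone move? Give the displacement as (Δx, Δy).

(2.6, -1.1)

The blue cone was at about (2.7, 6.6) and moved to about (5.3, 5.5).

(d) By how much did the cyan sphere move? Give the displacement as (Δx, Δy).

(-2.2, -2.4)

The cyan sphere started near (5.4, 5.9) and ended near (3.2, 3.5).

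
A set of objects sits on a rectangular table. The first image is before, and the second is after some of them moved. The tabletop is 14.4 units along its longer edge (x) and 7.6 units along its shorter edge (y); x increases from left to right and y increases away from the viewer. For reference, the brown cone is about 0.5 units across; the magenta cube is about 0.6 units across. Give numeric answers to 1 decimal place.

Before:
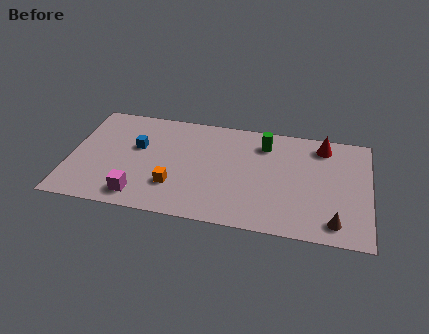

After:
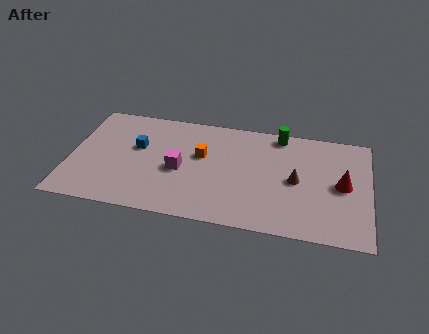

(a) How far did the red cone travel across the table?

2.8

From (12.1, 6.4) to (13.1, 3.8), the red cone covered √(1.0² + 2.6²) ≈ 2.8 units.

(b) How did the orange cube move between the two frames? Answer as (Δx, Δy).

(1.2, 2.4)

The orange cube was at about (5.1, 2.2) and moved to about (6.3, 4.6).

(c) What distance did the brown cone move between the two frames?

3.1

The brown cone was near (12.8, 1.2) before and (10.9, 3.7) after, so it travelled √(1.9² + 2.5²) ≈ 3.1 units.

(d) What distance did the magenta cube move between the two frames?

2.8

The magenta cube was near (3.5, 1.2) before and (5.3, 3.4) after, so it travelled √(1.8² + 2.2²) ≈ 2.8 units.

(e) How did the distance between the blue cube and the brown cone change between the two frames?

-2.4

The distance was about 10.2 in the first image and 7.8 in the second, so they moved 2.4 units closer together.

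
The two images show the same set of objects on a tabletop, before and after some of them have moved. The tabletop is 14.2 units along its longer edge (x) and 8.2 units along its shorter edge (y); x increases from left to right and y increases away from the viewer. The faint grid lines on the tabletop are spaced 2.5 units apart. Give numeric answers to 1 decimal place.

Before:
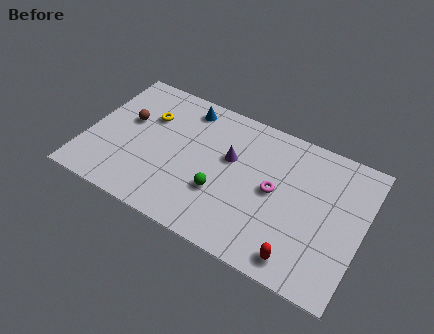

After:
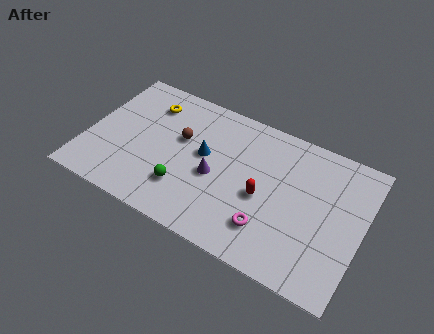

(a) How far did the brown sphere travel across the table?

2.8

The brown sphere moved from about (1.9, 4.9) to (4.7, 5.0), a distance of √(2.8² + 0.1²) ≈ 2.8.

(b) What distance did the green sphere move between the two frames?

1.9

The green sphere was near (7.1, 2.8) before and (5.3, 2.2) after, so it travelled √(1.8² + 0.6²) ≈ 1.9 units.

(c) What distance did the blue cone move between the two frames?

2.7

The blue cone was near (4.7, 7.0) before and (6.0, 4.6) after, so it travelled √(1.3² + 2.4²) ≈ 2.7 units.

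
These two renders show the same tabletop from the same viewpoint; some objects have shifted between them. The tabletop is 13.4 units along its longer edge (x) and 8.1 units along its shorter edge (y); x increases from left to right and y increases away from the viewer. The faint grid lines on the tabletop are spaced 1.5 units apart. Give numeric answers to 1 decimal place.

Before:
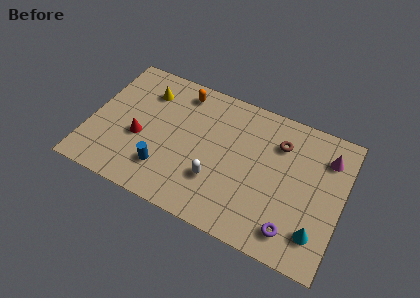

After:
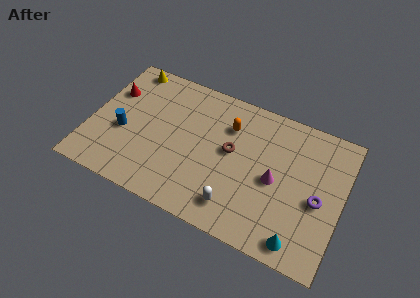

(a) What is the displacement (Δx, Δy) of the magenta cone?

(-2.5, -2.4)

The magenta cone started near (12.4, 6.2) and ended near (9.9, 3.8).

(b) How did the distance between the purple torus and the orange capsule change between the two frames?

-3.1

Before: roughly 8.6 units apart; after: 5.5. That's 3.1 units closer together.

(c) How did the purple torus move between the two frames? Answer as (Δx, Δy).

(1.1, 2.2)

The purple torus started near (11.1, 1.4) and ended near (12.2, 3.6).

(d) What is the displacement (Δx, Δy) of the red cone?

(-1.8, 2.2)

The red cone started near (2.7, 3.3) and ended near (0.9, 5.5).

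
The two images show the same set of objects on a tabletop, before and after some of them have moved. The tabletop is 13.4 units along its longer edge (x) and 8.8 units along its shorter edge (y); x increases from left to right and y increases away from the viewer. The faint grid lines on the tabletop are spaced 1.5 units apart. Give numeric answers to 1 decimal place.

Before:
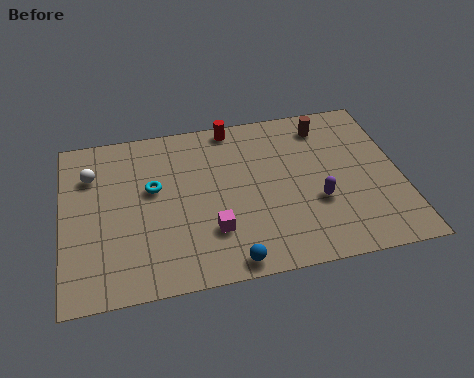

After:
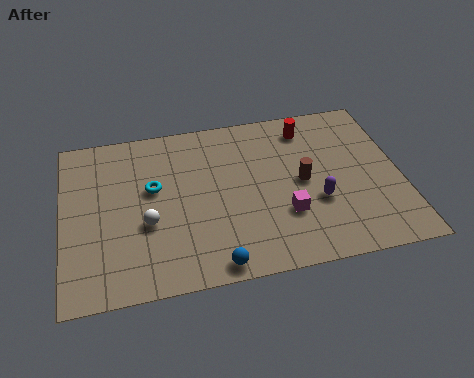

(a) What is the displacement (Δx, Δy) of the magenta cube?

(2.9, 0.3)

The magenta cube started near (5.8, 2.5) and ended near (8.7, 2.8).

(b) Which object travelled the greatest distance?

the white sphere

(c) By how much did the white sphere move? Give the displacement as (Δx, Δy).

(2.1, -3.0)

The white sphere was at about (1.2, 6.4) and moved to about (3.3, 3.4).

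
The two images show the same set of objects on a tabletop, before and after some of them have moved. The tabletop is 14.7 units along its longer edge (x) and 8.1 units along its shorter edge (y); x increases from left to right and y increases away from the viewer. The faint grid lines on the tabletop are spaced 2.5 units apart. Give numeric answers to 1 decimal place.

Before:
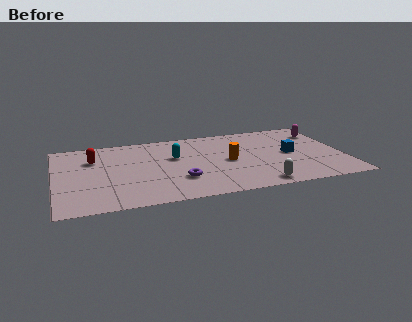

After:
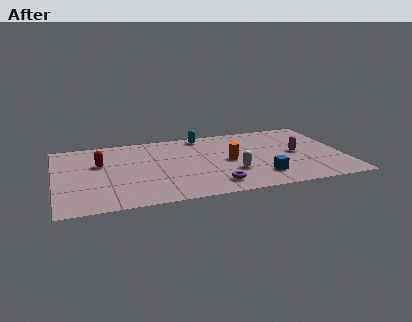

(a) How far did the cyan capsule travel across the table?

2.7

The cyan capsule moved from about (6.1, 5.0) to (7.7, 7.2), a distance of √(1.6² + 2.2²) ≈ 2.7.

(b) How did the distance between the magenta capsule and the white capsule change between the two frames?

-2.8

The distance was about 6.5 in the first image and 3.7 in the second, so they moved 2.8 units closer together.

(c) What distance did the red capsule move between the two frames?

0.7

The red capsule moved from about (2.0, 5.7) to (2.3, 5.1), a distance of √(0.3² + 0.6²) ≈ 0.7.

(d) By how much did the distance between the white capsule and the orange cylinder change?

-2.0

They were about 3.3 units apart before and 1.3 after — 2.0 units closer together.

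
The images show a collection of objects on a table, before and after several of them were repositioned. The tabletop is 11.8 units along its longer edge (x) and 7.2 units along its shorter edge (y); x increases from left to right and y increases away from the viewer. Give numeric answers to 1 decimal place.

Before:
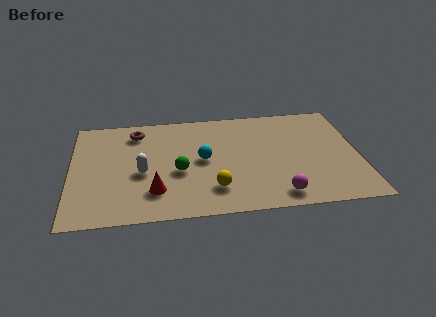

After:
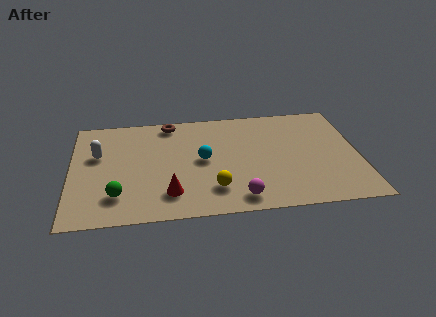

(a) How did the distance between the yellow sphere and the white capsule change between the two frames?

+2.3

Before: roughly 3.2 units apart; after: 5.5. That's 2.3 units further apart.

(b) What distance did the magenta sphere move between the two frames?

1.6

The magenta sphere moved from about (8.4, 1.0) to (6.8, 1.0), a distance of √(1.6² + 0.0²) ≈ 1.6.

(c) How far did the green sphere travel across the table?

2.8

From (4.4, 3.0) to (1.9, 1.7), the green sphere covered √(2.5² + 1.3²) ≈ 2.8 units.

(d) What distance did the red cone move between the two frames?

0.6

From (3.4, 1.8) to (4.0, 1.6), the red cone covered √(0.6² + 0.2²) ≈ 0.6 units.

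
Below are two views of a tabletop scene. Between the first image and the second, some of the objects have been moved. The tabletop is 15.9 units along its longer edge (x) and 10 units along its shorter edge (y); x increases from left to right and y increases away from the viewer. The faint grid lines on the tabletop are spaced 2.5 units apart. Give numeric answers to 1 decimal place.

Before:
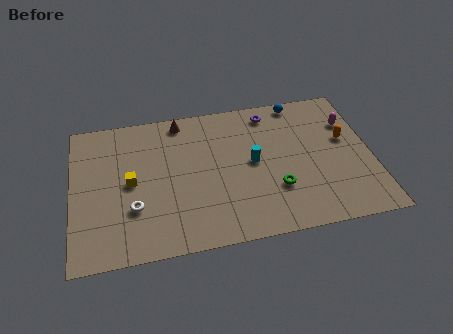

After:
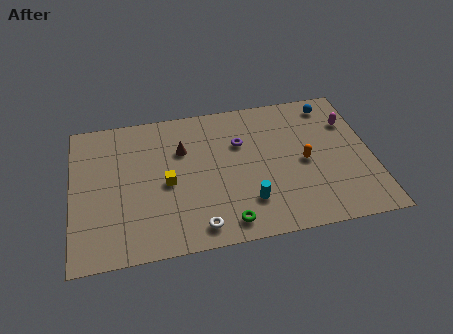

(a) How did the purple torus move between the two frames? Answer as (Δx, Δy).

(-1.7, -1.9)

The purple torus was at about (10.7, 8.6) and moved to about (9.0, 6.7).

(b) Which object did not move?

the magenta capsule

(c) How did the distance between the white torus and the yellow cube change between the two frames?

+1.8

They were about 1.8 units apart before and 3.6 after — 1.8 units further apart.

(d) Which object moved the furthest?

the white torus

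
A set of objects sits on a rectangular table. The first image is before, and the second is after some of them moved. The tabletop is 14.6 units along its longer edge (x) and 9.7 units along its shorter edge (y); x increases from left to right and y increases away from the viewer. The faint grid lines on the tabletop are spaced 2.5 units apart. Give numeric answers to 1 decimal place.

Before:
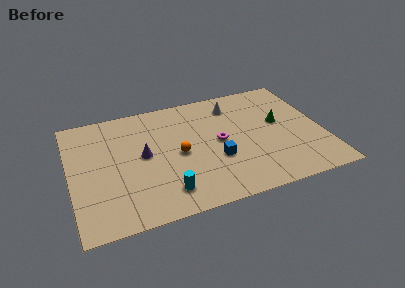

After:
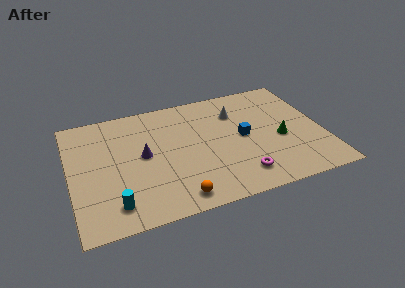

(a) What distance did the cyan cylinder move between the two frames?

2.9

From (5.2, 1.8) to (2.3, 1.7), the cyan cylinder covered √(2.9² + 0.1²) ≈ 2.9 units.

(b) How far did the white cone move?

0.7

The white cone moved from about (9.7, 7.8) to (9.8, 7.1), a distance of √(0.1² + 0.7²) ≈ 0.7.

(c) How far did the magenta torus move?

3.2

The magenta torus was near (8.6, 4.9) before and (9.5, 1.8) after, so it travelled √(0.9² + 3.1²) ≈ 3.2 units.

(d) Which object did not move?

the purple cone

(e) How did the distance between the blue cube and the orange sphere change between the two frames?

+3.2

The distance was about 2.4 in the first image and 5.6 in the second, so they moved 3.2 units further apart.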